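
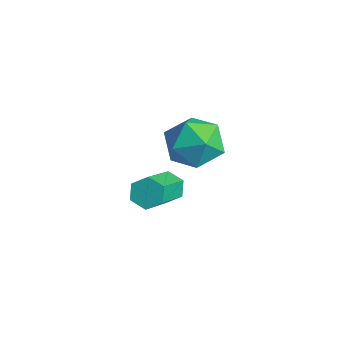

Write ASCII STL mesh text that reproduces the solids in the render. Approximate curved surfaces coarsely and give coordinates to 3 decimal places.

solid 
facet normal -0.543 0.635 -0.549
outer loop
vertex 0.546 -2.093 1.48
vertex 0.009 -2.377 1.682
vertex 0.253 -1.885 2.01
endloop
endfacet
facet normal 0.705 0.700 0.115
outer loop
vertex 0.546 -2.093 1.48
vertex 0.253 -1.885 2.01
vertex 1.728 -3.479 2.677
endloop
endfacet
facet normal 0.705 0.700 0.115
outer loop
vertex 1.728 -3.479 2.677
vertex 0.253 -1.885 2.01
vertex 1.435 -3.271 3.207
endloop
endfacet
facet normal 0.542 -0.636 0.549
outer loop
vertex 1.728 -3.479 2.677
vertex 1.435 -3.271 3.207
vertex 1.191 -3.763 2.878
endloop
endfacet
facet normal -0.542 0.635 -0.550
outer loop
vertex 0.253 -1.885 2.01
vertex 0.009 -2.377 1.682
vertex -0.284 -2.169 2.211
endloop
endfacet
facet normal -0.044 0.631 0.774
outer loop
vertex 0.253 -1.885 2.01
vertex -0.284 -2.169 2.211
vertex 1.435 -3.271 3.207
endloop
endfacet
facet normal -0.044 0.631 0.774
outer loop
vertex 1.435 -3.271 3.207
vertex -0.284 -2.169 2.211
vertex 0.899 -3.555 3.408
endloop
endfacet
facet normal 0.543 -0.636 0.549
outer loop
vertex 1.435 -3.271 3.207
vertex 0.899 -3.555 3.408
vertex 1.191 -3.763 2.878
endloop
endfacet
facet normal -0.542 0.635 -0.550
outer loop
vertex -0.284 -2.169 2.211
vertex 0.009 -2.377 1.682
vertex -0.528 -2.661 1.883
endloop
endfacet
facet normal -0.748 -0.069 0.660
outer loop
vertex -0.284 -2.169 2.211
vertex -0.528 -2.661 1.883
vertex 0.899 -3.555 3.408
endloop
endfacet
facet normal -0.748 -0.068 0.660
outer loop
vertex 0.899 -3.555 3.408
vertex -0.528 -2.661 1.883
vertex 0.654 -4.047 3.08
endloop
endfacet
facet normal 0.543 -0.636 0.549
outer loop
vertex 0.899 -3.555 3.408
vertex 0.654 -4.047 3.08
vertex 1.191 -3.763 2.878
endloop
endfacet
facet normal -0.542 0.636 -0.549
outer loop
vertex -0.528 -2.661 1.883
vertex 0.009 -2.377 1.682
vertex -0.235 -2.869 1.353
endloop
endfacet
facet normal -0.705 -0.700 -0.115
outer loop
vertex -0.528 -2.661 1.883
vertex -0.235 -2.869 1.353
vertex 0.654 -4.047 3.08
endloop
endfacet
facet normal -0.705 -0.700 -0.115
outer loop
vertex 0.654 -4.047 3.08
vertex -0.235 -2.869 1.353
vertex 0.947 -4.255 2.55
endloop
endfacet
facet normal 0.543 -0.635 0.549
outer loop
vertex 0.654 -4.047 3.08
vertex 0.947 -4.255 2.55
vertex 1.191 -3.763 2.878
endloop
endfacet
facet normal -0.543 0.636 -0.549
outer loop
vertex -0.235 -2.869 1.353
vertex 0.009 -2.377 1.682
vertex 0.301 -2.585 1.152
endloop
endfacet
facet normal 0.044 -0.631 -0.774
outer loop
vertex -0.235 -2.869 1.353
vertex 0.301 -2.585 1.152
vertex 0.947 -4.255 2.55
endloop
endfacet
facet normal 0.044 -0.631 -0.774
outer loop
vertex 0.947 -4.255 2.55
vertex 0.301 -2.585 1.152
vertex 1.484 -3.971 2.349
endloop
endfacet
facet normal 0.542 -0.635 0.550
outer loop
vertex 0.947 -4.255 2.55
vertex 1.484 -3.971 2.349
vertex 1.191 -3.763 2.878
endloop
endfacet
facet normal -0.543 0.636 -0.549
outer loop
vertex 0.301 -2.585 1.152
vertex 0.009 -2.377 1.682
vertex 0.546 -2.093 1.48
endloop
endfacet
facet normal 0.748 0.068 -0.660
outer loop
vertex 0.301 -2.585 1.152
vertex 0.546 -2.093 1.48
vertex 1.484 -3.971 2.349
endloop
endfacet
facet normal 0.748 0.069 -0.660
outer loop
vertex 1.484 -3.971 2.349
vertex 0.546 -2.093 1.48
vertex 1.728 -3.479 2.677
endloop
endfacet
facet normal 0.542 -0.635 0.550
outer loop
vertex 1.484 -3.971 2.349
vertex 1.728 -3.479 2.677
vertex 1.191 -3.763 2.878
endloop
endfacet
facet normal -0.327 0.365 0.872
outer loop
vertex -2.862 1.259 1.434
vertex -3.989 0.832 1.19
vertex -3.181 0.125 1.789
endloop
endfacet
facet normal 0.362 0.184 0.914
outer loop
vertex -2.862 1.259 1.434
vertex -3.181 0.125 1.789
vertex -2.067 0.329 1.306
endloop
endfacet
facet normal 0.718 0.556 0.419
outer loop
vertex -2.862 1.259 1.434
vertex -2.067 0.329 1.306
vertex -2.188 1.162 0.409
endloop
endfacet
facet normal 0.249 0.966 0.072
outer loop
vertex -2.862 1.259 1.434
vertex -2.188 1.162 0.409
vertex -3.376 1.473 0.337
endloop
endfacet
facet normal -0.397 0.848 0.352
outer loop
vertex -2.862 1.259 1.434
vertex -3.376 1.473 0.337
vertex -3.989 0.832 1.19
endloop
endfacet
facet normal 0.419 -0.509 0.752
outer loop
vertex -2.067 0.329 1.306
vertex -3.181 0.125 1.789
vertex -2.704 -0.673 0.983
endloop
endfacet
facet normal -0.697 -0.216 0.684
outer loop
vertex -3.181 0.125 1.789
vertex -3.989 0.832 1.19
vertex -3.892 -0.362 0.911
endloop
endfacet
facet normal -0.810 0.565 -0.157
outer loop
vertex -3.989 0.832 1.19
vertex -3.376 1.473 0.337
vertex -4.013 0.471 0.014
endloop
endfacet
facet normal 0.235 0.757 -0.610
outer loop
vertex -3.376 1.473 0.337
vertex -2.188 1.162 0.409
vertex -2.899 0.675 -0.469
endloop
endfacet
facet normal 0.995 0.092 -0.049
outer loop
vertex -2.188 1.162 0.409
vertex -2.067 0.329 1.306
vertex -2.091 -0.032 0.13
endloop
endfacet
facet normal -0.249 -0.966 -0.072
outer loop
vertex -3.218 -0.459 -0.114
vertex -2.704 -0.673 0.983
vertex -3.892 -0.362 0.911
endloop
endfacet
facet normal -0.718 -0.556 -0.419
outer loop
vertex -3.218 -0.459 -0.114
vertex -3.892 -0.362 0.911
vertex -4.013 0.471 0.014
endloop
endfacet
facet normal -0.362 -0.184 -0.914
outer loop
vertex -3.218 -0.459 -0.114
vertex -4.013 0.471 0.014
vertex -2.899 0.675 -0.469
endloop
endfacet
facet normal 0.327 -0.365 -0.872
outer loop
vertex -3.218 -0.459 -0.114
vertex -2.899 0.675 -0.469
vertex -2.091 -0.032 0.13
endloop
endfacet
facet normal 0.397 -0.848 -0.352
outer loop
vertex -3.218 -0.459 -0.114
vertex -2.091 -0.032 0.13
vertex -2.704 -0.673 0.983
endloop
endfacet
facet normal -0.235 -0.757 0.610
outer loop
vertex -3.892 -0.362 0.911
vertex -2.704 -0.673 0.983
vertex -3.181 0.125 1.789
endloop
endfacet
facet normal -0.995 -0.092 0.049
outer loop
vertex -4.013 0.471 0.014
vertex -3.892 -0.362 0.911
vertex -3.989 0.832 1.19
endloop
endfacet
facet normal -0.419 0.509 -0.752
outer loop
vertex -2.899 0.675 -0.469
vertex -4.013 0.471 0.014
vertex -3.376 1.473 0.337
endloop
endfacet
facet normal 0.697 0.216 -0.684
outer loop
vertex -2.091 -0.032 0.13
vertex -2.899 0.675 -0.469
vertex -2.188 1.162 0.409
endloop
endfacet
facet normal 0.810 -0.565 0.157
outer loop
vertex -2.704 -0.673 0.983
vertex -2.091 -0.032 0.13
vertex -2.067 0.329 1.306
endloop
endfacet

endsolid


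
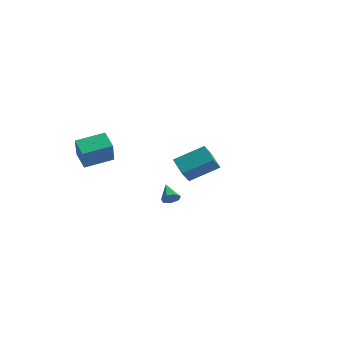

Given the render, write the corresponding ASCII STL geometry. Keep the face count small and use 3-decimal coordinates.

solid 
facet normal 0.742 -0.359 -0.567
outer loop
vertex 4.602 -3.69 -1.338
vertex 4.268 -3.692 -1.774
vertex 4.598 -3.289 -1.597
endloop
endfacet
facet normal 0.331 0.514 0.791
outer loop
vertex 4.602 -3.69 -1.338
vertex 4.598 -3.289 -1.597
vertex 3.392 -3.268 -1.106
endloop
endfacet
facet normal 0.742 -0.359 -0.566
outer loop
vertex 4.598 -3.289 -1.597
vertex 4.268 -3.692 -1.774
vertex 4.345 -3.192 -1.99
endloop
endfacet
facet normal 0.091 0.979 0.183
outer loop
vertex 4.598 -3.289 -1.597
vertex 4.345 -3.192 -1.99
vertex 3.392 -3.268 -1.106
endloop
endfacet
facet normal 0.741 -0.359 -0.567
outer loop
vertex 4.345 -3.192 -1.99
vertex 4.268 -3.692 -1.774
vertex 4.034 -3.471 -2.22
endloop
endfacet
facet normal -0.433 0.809 -0.397
outer loop
vertex 4.345 -3.192 -1.99
vertex 4.034 -3.471 -2.22
vertex 3.392 -3.268 -1.106
endloop
endfacet
facet normal 0.742 -0.359 -0.567
outer loop
vertex 4.034 -3.471 -2.22
vertex 4.268 -3.692 -1.774
vertex 3.899 -3.916 -2.115
endloop
endfacet
facet normal -0.847 0.136 -0.513
outer loop
vertex 4.034 -3.471 -2.22
vertex 3.899 -3.916 -2.115
vertex 3.392 -3.268 -1.106
endloop
endfacet
facet normal 0.742 -0.360 -0.566
outer loop
vertex 3.899 -3.916 -2.115
vertex 4.268 -3.692 -1.774
vertex 4.041 -4.193 -1.753
endloop
endfacet
facet normal -0.841 -0.535 -0.079
outer loop
vertex 3.899 -3.916 -2.115
vertex 4.041 -4.193 -1.753
vertex 3.392 -3.268 -1.106
endloop
endfacet
facet normal 0.742 -0.360 -0.566
outer loop
vertex 4.041 -4.193 -1.753
vertex 4.268 -3.692 -1.774
vertex 4.354 -4.092 -1.407
endloop
endfacet
facet normal -0.417 -0.699 0.581
outer loop
vertex 4.041 -4.193 -1.753
vertex 4.354 -4.092 -1.407
vertex 3.392 -3.268 -1.106
endloop
endfacet
facet normal 0.741 -0.360 -0.566
outer loop
vertex 4.354 -4.092 -1.407
vertex 4.268 -3.692 -1.774
vertex 4.602 -3.69 -1.338
endloop
endfacet
facet normal 0.105 -0.231 0.967
outer loop
vertex 4.354 -4.092 -1.407
vertex 4.602 -3.69 -1.338
vertex 3.392 -3.268 -1.106
endloop
endfacet
facet normal -0.824 0.250 0.508
outer loop
vertex -1.594 4.404 -1.709
vertex -1.914 5.278 -2.658
vertex -2.675 2.904 -2.726
endloop
endfacet
facet normal 0.241 -0.658 0.714
outer loop
vertex -1.546 2.562 -3.422
vertex -1.594 4.404 -1.709
vertex -2.675 2.904 -2.726
endloop
endfacet
facet normal -0.824 0.250 0.508
outer loop
vertex -2.675 2.904 -2.726
vertex -1.914 5.278 -2.658
vertex -2.995 3.778 -3.675
endloop
endfacet
facet normal -0.512 -0.711 -0.482
outer loop
vertex -2.995 3.778 -3.675
vertex -1.546 2.562 -3.422
vertex -2.675 2.904 -2.726
endloop
endfacet
facet normal 0.512 0.711 0.482
outer loop
vertex -1.594 4.404 -1.709
vertex -0.785 4.936 -3.354
vertex -1.914 5.278 -2.658
endloop
endfacet
facet normal 0.241 -0.658 0.714
outer loop
vertex -0.465 4.062 -2.405
vertex -1.594 4.404 -1.709
vertex -1.546 2.562 -3.422
endloop
endfacet
facet normal 0.512 0.711 0.482
outer loop
vertex -0.465 4.062 -2.405
vertex -0.785 4.936 -3.354
vertex -1.594 4.404 -1.709
endloop
endfacet
facet normal -0.241 0.658 -0.714
outer loop
vertex -1.914 5.278 -2.658
vertex -0.785 4.936 -3.354
vertex -2.995 3.778 -3.675
endloop
endfacet
facet normal -0.512 -0.711 -0.482
outer loop
vertex -1.866 3.436 -4.371
vertex -1.546 2.562 -3.422
vertex -2.995 3.778 -3.675
endloop
endfacet
facet normal -0.241 0.658 -0.714
outer loop
vertex -2.995 3.778 -3.675
vertex -0.785 4.936 -3.354
vertex -1.866 3.436 -4.371
endloop
endfacet
facet normal 0.824 -0.250 -0.508
outer loop
vertex -1.866 3.436 -4.371
vertex -0.465 4.062 -2.405
vertex -1.546 2.562 -3.422
endloop
endfacet
facet normal 0.824 -0.250 -0.508
outer loop
vertex -0.785 4.936 -3.354
vertex -0.465 4.062 -2.405
vertex -1.866 3.436 -4.371
endloop
endfacet
facet normal -0.419 0.409 -0.811
outer loop
vertex -4.364 -2.999 -1.181
vertex -3.62 -1.403 -0.761
vertex -3.368 -3.289 -1.842
endloop
endfacet
facet normal -0.411 -0.882 -0.232
outer loop
vertex -2.6 -4.037 -0.359
vertex -4.364 -2.999 -1.181
vertex -3.368 -3.289 -1.842
endloop
endfacet
facet normal -0.420 0.408 -0.810
outer loop
vertex -3.368 -3.289 -1.842
vertex -3.62 -1.403 -0.761
vertex -2.625 -1.693 -1.423
endloop
endfacet
facet normal 0.809 -0.236 -0.538
outer loop
vertex -2.625 -1.693 -1.423
vertex -2.6 -4.037 -0.359
vertex -3.368 -3.289 -1.842
endloop
endfacet
facet normal -0.809 0.236 0.538
outer loop
vertex -4.364 -2.999 -1.181
vertex -2.852 -2.151 0.722
vertex -3.62 -1.403 -0.761
endloop
endfacet
facet normal -0.411 -0.882 -0.231
outer loop
vertex -3.595 -3.747 0.303
vertex -4.364 -2.999 -1.181
vertex -2.6 -4.037 -0.359
endloop
endfacet
facet normal -0.809 0.236 0.538
outer loop
vertex -3.595 -3.747 0.303
vertex -2.852 -2.151 0.722
vertex -4.364 -2.999 -1.181
endloop
endfacet
facet normal 0.411 0.882 0.232
outer loop
vertex -3.62 -1.403 -0.761
vertex -2.852 -2.151 0.722
vertex -2.625 -1.693 -1.423
endloop
endfacet
facet normal 0.809 -0.236 -0.538
outer loop
vertex -1.856 -2.441 0.061
vertex -2.6 -4.037 -0.359
vertex -2.625 -1.693 -1.423
endloop
endfacet
facet normal 0.411 0.882 0.232
outer loop
vertex -2.625 -1.693 -1.423
vertex -2.852 -2.151 0.722
vertex -1.856 -2.441 0.061
endloop
endfacet
facet normal 0.420 -0.409 0.810
outer loop
vertex -1.856 -2.441 0.061
vertex -3.595 -3.747 0.303
vertex -2.6 -4.037 -0.359
endloop
endfacet
facet normal 0.419 -0.408 0.811
outer loop
vertex -2.852 -2.151 0.722
vertex -3.595 -3.747 0.303
vertex -1.856 -2.441 0.061
endloop
endfacet

endsolid


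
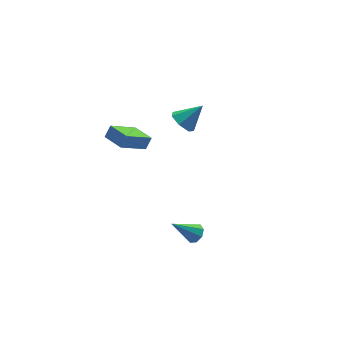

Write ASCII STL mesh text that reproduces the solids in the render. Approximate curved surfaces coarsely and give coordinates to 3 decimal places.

solid 
facet normal -0.735 0.031 -0.677
outer loop
vertex 2.588 2.591 1.036
vertex 2.033 2.375 1.629
vertex 2.279 3.144 1.397
endloop
endfacet
facet normal 0.796 0.573 -0.196
outer loop
vertex 2.588 2.591 1.036
vertex 2.279 3.144 1.397
vertex 3.187 2.325 2.691
endloop
endfacet
facet normal -0.736 0.031 -0.677
outer loop
vertex 2.279 3.144 1.397
vertex 2.033 2.375 1.629
vertex 1.785 3.118 1.933
endloop
endfacet
facet normal 0.319 0.886 0.337
outer loop
vertex 2.279 3.144 1.397
vertex 1.785 3.118 1.933
vertex 3.187 2.325 2.691
endloop
endfacet
facet normal -0.735 0.032 -0.677
outer loop
vertex 1.785 3.118 1.933
vertex 2.033 2.375 1.629
vertex 1.478 2.533 2.239
endloop
endfacet
facet normal -0.158 0.522 0.838
outer loop
vertex 1.785 3.118 1.933
vertex 1.478 2.533 2.239
vertex 3.187 2.325 2.691
endloop
endfacet
facet normal -0.735 0.032 -0.677
outer loop
vertex 1.478 2.533 2.239
vertex 2.033 2.375 1.629
vertex 1.588 1.829 2.086
endloop
endfacet
facet normal -0.276 -0.245 0.929
outer loop
vertex 1.478 2.533 2.239
vertex 1.588 1.829 2.086
vertex 3.187 2.325 2.691
endloop
endfacet
facet normal -0.736 0.033 -0.677
outer loop
vertex 1.588 1.829 2.086
vertex 2.033 2.375 1.629
vertex 2.033 1.536 1.588
endloop
endfacet
facet normal 0.055 -0.838 0.542
outer loop
vertex 1.588 1.829 2.086
vertex 2.033 1.536 1.588
vertex 3.187 2.325 2.691
endloop
endfacet
facet normal -0.735 0.033 -0.677
outer loop
vertex 2.033 1.536 1.588
vertex 2.033 2.375 1.629
vertex 2.478 1.875 1.121
endloop
endfacet
facet normal 0.585 -0.811 -0.032
outer loop
vertex 2.033 1.536 1.588
vertex 2.478 1.875 1.121
vertex 3.187 2.325 2.691
endloop
endfacet
facet normal -0.736 0.033 -0.677
outer loop
vertex 2.478 1.875 1.121
vertex 2.033 2.375 1.629
vertex 2.588 2.591 1.036
endloop
endfacet
facet normal 0.915 -0.183 -0.360
outer loop
vertex 2.478 1.875 1.121
vertex 2.588 2.591 1.036
vertex 3.187 2.325 2.691
endloop
endfacet
facet normal 0.703 -0.104 -0.703
outer loop
vertex 0.467 -4.075 -0.964
vertex 0.079 -3.884 -1.38
vertex 0.479 -3.62 -1.019
endloop
endfacet
facet normal 0.471 0.094 0.877
outer loop
vertex 0.467 -4.075 -0.964
vertex 0.479 -3.62 -1.019
vertex -1.179 -3.696 -0.12
endloop
endfacet
facet normal 0.703 -0.105 -0.703
outer loop
vertex 0.479 -3.62 -1.019
vertex 0.079 -3.884 -1.38
vertex 0.257 -3.319 -1.286
endloop
endfacet
facet normal 0.291 0.746 0.599
outer loop
vertex 0.479 -3.62 -1.019
vertex 0.257 -3.319 -1.286
vertex -1.179 -3.696 -0.12
endloop
endfacet
facet normal 0.704 -0.105 -0.703
outer loop
vertex 0.257 -3.319 -1.286
vertex 0.079 -3.884 -1.38
vertex -0.069 -3.349 -1.608
endloop
endfacet
facet normal -0.182 0.979 0.093
outer loop
vertex 0.257 -3.319 -1.286
vertex -0.069 -3.349 -1.608
vertex -1.179 -3.696 -0.12
endloop
endfacet
facet normal 0.703 -0.106 -0.704
outer loop
vertex -0.069 -3.349 -1.608
vertex 0.079 -3.884 -1.38
vertex -0.309 -3.693 -1.796
endloop
endfacet
facet normal -0.670 0.657 -0.347
outer loop
vertex -0.069 -3.349 -1.608
vertex -0.309 -3.693 -1.796
vertex -1.179 -3.696 -0.12
endloop
endfacet
facet normal 0.703 -0.105 -0.704
outer loop
vertex -0.309 -3.693 -1.796
vertex 0.079 -3.884 -1.38
vertex -0.321 -4.149 -1.74
endloop
endfacet
facet normal -0.887 -0.033 -0.461
outer loop
vertex -0.309 -3.693 -1.796
vertex -0.321 -4.149 -1.74
vertex -1.179 -3.696 -0.12
endloop
endfacet
facet normal 0.703 -0.106 -0.703
outer loop
vertex -0.321 -4.149 -1.74
vertex 0.079 -3.884 -1.38
vertex -0.099 -4.449 -1.473
endloop
endfacet
facet normal -0.706 -0.685 -0.182
outer loop
vertex -0.321 -4.149 -1.74
vertex -0.099 -4.449 -1.473
vertex -1.179 -3.696 -0.12
endloop
endfacet
facet normal 0.703 -0.106 -0.704
outer loop
vertex -0.099 -4.449 -1.473
vertex 0.079 -3.884 -1.38
vertex 0.227 -4.419 -1.152
endloop
endfacet
facet normal -0.234 -0.917 0.323
outer loop
vertex -0.099 -4.449 -1.473
vertex 0.227 -4.419 -1.152
vertex -1.179 -3.696 -0.12
endloop
endfacet
facet normal 0.703 -0.106 -0.704
outer loop
vertex 0.227 -4.419 -1.152
vertex 0.079 -3.884 -1.38
vertex 0.467 -4.075 -0.964
endloop
endfacet
facet normal 0.254 -0.594 0.763
outer loop
vertex 0.227 -4.419 -1.152
vertex 0.467 -4.075 -0.964
vertex -1.179 -3.696 -0.12
endloop
endfacet
facet normal -0.531 -0.255 -0.808
outer loop
vertex -1.486 2.532 0.607
vertex -1.899 3.862 0.459
vertex 0.094 2.895 -0.546
endloop
endfacet
facet normal 0.295 -0.950 0.105
outer loop
vertex 0.519 3.098 0.101
vertex -1.486 2.532 0.607
vertex 0.094 2.895 -0.546
endloop
endfacet
facet normal -0.531 -0.255 -0.808
outer loop
vertex 0.094 2.895 -0.546
vertex -1.899 3.862 0.459
vertex -0.318 4.224 -0.694
endloop
endfacet
facet normal 0.795 0.182 -0.579
outer loop
vertex -0.318 4.224 -0.694
vertex 0.519 3.098 0.101
vertex 0.094 2.895 -0.546
endloop
endfacet
facet normal -0.795 -0.182 0.579
outer loop
vertex -1.486 2.532 0.607
vertex -1.474 4.065 1.106
vertex -1.899 3.862 0.459
endloop
endfacet
facet normal 0.295 -0.950 0.106
outer loop
vertex -1.062 2.736 1.254
vertex -1.486 2.532 0.607
vertex 0.519 3.098 0.101
endloop
endfacet
facet normal -0.795 -0.182 0.578
outer loop
vertex -1.062 2.736 1.254
vertex -1.474 4.065 1.106
vertex -1.486 2.532 0.607
endloop
endfacet
facet normal -0.294 0.950 -0.105
outer loop
vertex -1.899 3.862 0.459
vertex -1.474 4.065 1.106
vertex -0.318 4.224 -0.694
endloop
endfacet
facet normal 0.795 0.182 -0.579
outer loop
vertex 0.106 4.428 -0.047
vertex 0.519 3.098 0.101
vertex -0.318 4.224 -0.694
endloop
endfacet
facet normal -0.295 0.950 -0.106
outer loop
vertex -0.318 4.224 -0.694
vertex -1.474 4.065 1.106
vertex 0.106 4.428 -0.047
endloop
endfacet
facet normal 0.531 0.255 0.808
outer loop
vertex 0.106 4.428 -0.047
vertex -1.062 2.736 1.254
vertex 0.519 3.098 0.101
endloop
endfacet
facet normal 0.531 0.255 0.808
outer loop
vertex -1.474 4.065 1.106
vertex -1.062 2.736 1.254
vertex 0.106 4.428 -0.047
endloop
endfacet

endsolid


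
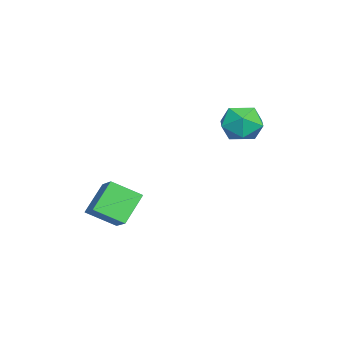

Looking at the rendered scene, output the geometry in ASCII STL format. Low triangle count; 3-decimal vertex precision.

solid 
facet normal 0.409 0.638 0.652
outer loop
vertex 0.468 1.638 1.879
vertex 0.103 1.366 2.374
vertex 0.713 1.12 2.232
endloop
endfacet
facet normal 0.863 0.491 0.122
outer loop
vertex 0.468 1.638 1.879
vertex 0.713 1.12 2.232
vertex 0.795 1.141 1.565
endloop
endfacet
facet normal 0.552 0.674 -0.492
outer loop
vertex 0.468 1.638 1.879
vertex 0.795 1.141 1.565
vertex 0.237 1.4 1.294
endloop
endfacet
facet normal -0.096 0.935 -0.342
outer loop
vertex 0.468 1.638 1.879
vertex 0.237 1.4 1.294
vertex -0.192 1.539 1.794
endloop
endfacet
facet normal -0.184 0.912 0.366
outer loop
vertex 0.468 1.638 1.879
vertex -0.192 1.539 1.794
vertex 0.103 1.366 2.374
endloop
endfacet
facet normal 0.970 -0.214 0.113
outer loop
vertex 0.795 1.141 1.565
vertex 0.713 1.12 2.232
vertex 0.632 0.561 1.866
endloop
endfacet
facet normal 0.236 0.024 0.972
outer loop
vertex 0.713 1.12 2.232
vertex 0.103 1.366 2.374
vertex 0.203 0.7 2.366
endloop
endfacet
facet normal -0.724 0.467 0.508
outer loop
vertex 0.103 1.366 2.374
vertex -0.192 1.539 1.794
vertex -0.355 0.959 2.095
endloop
endfacet
facet normal -0.582 0.503 -0.639
outer loop
vertex -0.192 1.539 1.794
vertex 0.237 1.4 1.294
vertex -0.273 0.98 1.428
endloop
endfacet
facet normal 0.465 0.080 -0.881
outer loop
vertex 0.237 1.4 1.294
vertex 0.795 1.141 1.565
vertex 0.337 0.734 1.286
endloop
endfacet
facet normal 0.096 -0.935 0.342
outer loop
vertex -0.028 0.462 1.781
vertex 0.632 0.561 1.866
vertex 0.203 0.7 2.366
endloop
endfacet
facet normal -0.552 -0.674 0.492
outer loop
vertex -0.028 0.462 1.781
vertex 0.203 0.7 2.366
vertex -0.355 0.959 2.095
endloop
endfacet
facet normal -0.863 -0.491 -0.122
outer loop
vertex -0.028 0.462 1.781
vertex -0.355 0.959 2.095
vertex -0.273 0.98 1.428
endloop
endfacet
facet normal -0.409 -0.638 -0.652
outer loop
vertex -0.028 0.462 1.781
vertex -0.273 0.98 1.428
vertex 0.337 0.734 1.286
endloop
endfacet
facet normal 0.184 -0.912 -0.366
outer loop
vertex -0.028 0.462 1.781
vertex 0.337 0.734 1.286
vertex 0.632 0.561 1.866
endloop
endfacet
facet normal 0.582 -0.503 0.639
outer loop
vertex 0.203 0.7 2.366
vertex 0.632 0.561 1.866
vertex 0.713 1.12 2.232
endloop
endfacet
facet normal -0.465 -0.080 0.881
outer loop
vertex -0.355 0.959 2.095
vertex 0.203 0.7 2.366
vertex 0.103 1.366 2.374
endloop
endfacet
facet normal -0.970 0.214 -0.113
outer loop
vertex -0.273 0.98 1.428
vertex -0.355 0.959 2.095
vertex -0.192 1.539 1.794
endloop
endfacet
facet normal -0.236 -0.024 -0.972
outer loop
vertex 0.337 0.734 1.286
vertex -0.273 0.98 1.428
vertex 0.237 1.4 1.294
endloop
endfacet
facet normal 0.724 -0.467 -0.508
outer loop
vertex 0.632 0.561 1.866
vertex 0.337 0.734 1.286
vertex 0.795 1.141 1.565
endloop
endfacet
facet normal -0.638 0.338 0.692
outer loop
vertex 2.651 -2.231 0.496
vertex 3.293 -1.898 0.925
vertex 2.557 -1.437 0.021
endloop
endfacet
facet normal -0.764 -0.396 -0.510
outer loop
vertex 3.207 -1.782 -0.685
vertex 2.651 -2.231 0.496
vertex 2.557 -1.437 0.021
endloop
endfacet
facet normal -0.638 0.338 0.692
outer loop
vertex 2.557 -1.437 0.021
vertex 3.293 -1.898 0.925
vertex 3.198 -1.104 0.449
endloop
endfacet
facet normal -0.102 0.853 -0.511
outer loop
vertex 3.198 -1.104 0.449
vertex 3.207 -1.782 -0.685
vertex 2.557 -1.437 0.021
endloop
endfacet
facet normal 0.102 -0.854 0.511
outer loop
vertex 2.651 -2.231 0.496
vertex 3.943 -2.243 0.219
vertex 3.293 -1.898 0.925
endloop
endfacet
facet normal -0.763 -0.397 -0.510
outer loop
vertex 3.302 -2.576 -0.209
vertex 2.651 -2.231 0.496
vertex 3.207 -1.782 -0.685
endloop
endfacet
facet normal 0.102 -0.853 0.511
outer loop
vertex 3.302 -2.576 -0.209
vertex 3.943 -2.243 0.219
vertex 2.651 -2.231 0.496
endloop
endfacet
facet normal 0.764 0.397 0.509
outer loop
vertex 3.293 -1.898 0.925
vertex 3.943 -2.243 0.219
vertex 3.198 -1.104 0.449
endloop
endfacet
facet normal -0.101 0.854 -0.511
outer loop
vertex 3.849 -1.449 -0.256
vertex 3.207 -1.782 -0.685
vertex 3.198 -1.104 0.449
endloop
endfacet
facet normal 0.763 0.396 0.511
outer loop
vertex 3.198 -1.104 0.449
vertex 3.943 -2.243 0.219
vertex 3.849 -1.449 -0.256
endloop
endfacet
facet normal 0.638 -0.338 -0.692
outer loop
vertex 3.849 -1.449 -0.256
vertex 3.302 -2.576 -0.209
vertex 3.207 -1.782 -0.685
endloop
endfacet
facet normal 0.638 -0.338 -0.692
outer loop
vertex 3.943 -2.243 0.219
vertex 3.302 -2.576 -0.209
vertex 3.849 -1.449 -0.256
endloop
endfacet

endsolid


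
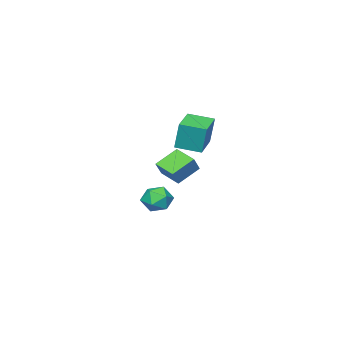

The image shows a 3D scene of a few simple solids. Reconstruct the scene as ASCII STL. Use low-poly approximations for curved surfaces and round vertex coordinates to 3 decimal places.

solid 
facet normal -0.892 0.142 0.430
outer loop
vertex -3.408 -3.527 -3.54
vertex -2.945 -3.008 -2.751
vertex -3.273 -2.486 -3.603
endloop
endfacet
facet normal -0.954 0.107 -0.280
outer loop
vertex -3.408 -3.527 -3.54
vertex -3.273 -2.486 -3.603
vertex -3.094 -3.092 -4.444
endloop
endfacet
facet normal -0.695 -0.523 -0.493
outer loop
vertex -3.408 -3.527 -3.54
vertex -3.094 -3.092 -4.444
vertex -2.655 -3.988 -4.112
endloop
endfacet
facet normal -0.472 -0.877 0.085
outer loop
vertex -3.408 -3.527 -3.54
vertex -2.655 -3.988 -4.112
vertex -2.563 -3.936 -3.066
endloop
endfacet
facet normal -0.594 -0.467 0.655
outer loop
vertex -3.408 -3.527 -3.54
vertex -2.563 -3.936 -3.066
vertex -2.945 -3.008 -2.751
endloop
endfacet
facet normal -0.546 0.620 -0.563
outer loop
vertex -3.094 -3.092 -4.444
vertex -3.273 -2.486 -3.603
vertex -2.437 -2.304 -4.214
endloop
endfacet
facet normal -0.445 0.677 0.586
outer loop
vertex -3.273 -2.486 -3.603
vertex -2.945 -3.008 -2.751
vertex -2.345 -2.252 -3.168
endloop
endfacet
facet normal 0.036 -0.308 0.951
outer loop
vertex -2.945 -3.008 -2.751
vertex -2.563 -3.936 -3.066
vertex -1.906 -3.148 -2.836
endloop
endfacet
facet normal 0.232 -0.972 0.028
outer loop
vertex -2.563 -3.936 -3.066
vertex -2.655 -3.988 -4.112
vertex -1.727 -3.754 -3.677
endloop
endfacet
facet normal -0.128 -0.399 -0.908
outer loop
vertex -2.655 -3.988 -4.112
vertex -3.094 -3.092 -4.444
vertex -2.055 -3.232 -4.529
endloop
endfacet
facet normal 0.472 0.877 -0.085
outer loop
vertex -1.592 -2.713 -3.74
vertex -2.437 -2.304 -4.214
vertex -2.345 -2.252 -3.168
endloop
endfacet
facet normal 0.695 0.523 0.493
outer loop
vertex -1.592 -2.713 -3.74
vertex -2.345 -2.252 -3.168
vertex -1.906 -3.148 -2.836
endloop
endfacet
facet normal 0.954 -0.107 0.280
outer loop
vertex -1.592 -2.713 -3.74
vertex -1.906 -3.148 -2.836
vertex -1.727 -3.754 -3.677
endloop
endfacet
facet normal 0.892 -0.142 -0.430
outer loop
vertex -1.592 -2.713 -3.74
vertex -1.727 -3.754 -3.677
vertex -2.055 -3.232 -4.529
endloop
endfacet
facet normal 0.594 0.467 -0.655
outer loop
vertex -1.592 -2.713 -3.74
vertex -2.055 -3.232 -4.529
vertex -2.437 -2.304 -4.214
endloop
endfacet
facet normal -0.232 0.972 -0.028
outer loop
vertex -2.345 -2.252 -3.168
vertex -2.437 -2.304 -4.214
vertex -3.273 -2.486 -3.603
endloop
endfacet
facet normal 0.128 0.399 0.908
outer loop
vertex -1.906 -3.148 -2.836
vertex -2.345 -2.252 -3.168
vertex -2.945 -3.008 -2.751
endloop
endfacet
facet normal 0.546 -0.620 0.563
outer loop
vertex -1.727 -3.754 -3.677
vertex -1.906 -3.148 -2.836
vertex -2.563 -3.936 -3.066
endloop
endfacet
facet normal 0.445 -0.677 -0.586
outer loop
vertex -2.055 -3.232 -4.529
vertex -1.727 -3.754 -3.677
vertex -2.655 -3.988 -4.112
endloop
endfacet
facet normal -0.036 0.308 -0.951
outer loop
vertex -2.437 -2.304 -4.214
vertex -2.055 -3.232 -4.529
vertex -3.094 -3.092 -4.444
endloop
endfacet
facet normal -0.881 -0.460 0.113
outer loop
vertex 0.34 1.762 4.819
vertex -0.384 3.084 4.554
vertex 0.308 1.392 3.058
endloop
endfacet
facet normal 0.473 -0.864 0.173
outer loop
vertex 1.964 2.256 2.846
vertex 0.34 1.762 4.819
vertex 0.308 1.392 3.058
endloop
endfacet
facet normal -0.881 -0.460 0.113
outer loop
vertex 0.308 1.392 3.058
vertex -0.384 3.084 4.554
vertex -0.416 2.714 2.793
endloop
endfacet
facet normal -0.018 -0.206 -0.978
outer loop
vertex -0.416 2.714 2.793
vertex 1.964 2.256 2.846
vertex 0.308 1.392 3.058
endloop
endfacet
facet normal 0.018 0.206 0.978
outer loop
vertex 0.34 1.762 4.819
vertex 1.272 3.948 4.342
vertex -0.384 3.084 4.554
endloop
endfacet
facet normal 0.473 -0.864 0.173
outer loop
vertex 1.996 2.626 4.607
vertex 0.34 1.762 4.819
vertex 1.964 2.256 2.846
endloop
endfacet
facet normal 0.018 0.206 0.978
outer loop
vertex 1.996 2.626 4.607
vertex 1.272 3.948 4.342
vertex 0.34 1.762 4.819
endloop
endfacet
facet normal -0.473 0.864 -0.173
outer loop
vertex -0.384 3.084 4.554
vertex 1.272 3.948 4.342
vertex -0.416 2.714 2.793
endloop
endfacet
facet normal -0.018 -0.206 -0.978
outer loop
vertex 1.24 3.578 2.581
vertex 1.964 2.256 2.846
vertex -0.416 2.714 2.793
endloop
endfacet
facet normal -0.473 0.864 -0.173
outer loop
vertex -0.416 2.714 2.793
vertex 1.272 3.948 4.342
vertex 1.24 3.578 2.581
endloop
endfacet
facet normal 0.881 0.460 -0.113
outer loop
vertex 1.24 3.578 2.581
vertex 1.996 2.626 4.607
vertex 1.964 2.256 2.846
endloop
endfacet
facet normal 0.881 0.460 -0.113
outer loop
vertex 1.272 3.948 4.342
vertex 1.996 2.626 4.607
vertex 1.24 3.578 2.581
endloop
endfacet
facet normal -0.584 -0.158 -0.796
outer loop
vertex -2.496 -1.14 0.074
vertex -2.328 0.304 -0.335
vertex -1.162 -1.55 -0.824
endloop
endfacet
facet normal -0.111 -0.956 0.271
outer loop
vertex -0.472 -1.364 0.115
vertex -2.496 -1.14 0.074
vertex -1.162 -1.55 -0.824
endloop
endfacet
facet normal -0.584 -0.157 -0.796
outer loop
vertex -1.162 -1.55 -0.824
vertex -2.328 0.304 -0.335
vertex -0.993 -0.106 -1.233
endloop
endfacet
facet normal 0.804 -0.247 -0.541
outer loop
vertex -0.993 -0.106 -1.233
vertex -0.472 -1.364 0.115
vertex -1.162 -1.55 -0.824
endloop
endfacet
facet normal -0.804 0.247 0.542
outer loop
vertex -2.496 -1.14 0.074
vertex -1.638 0.49 0.604
vertex -2.328 0.304 -0.335
endloop
endfacet
facet normal -0.111 -0.956 0.271
outer loop
vertex -1.807 -0.954 1.013
vertex -2.496 -1.14 0.074
vertex -0.472 -1.364 0.115
endloop
endfacet
facet normal -0.804 0.247 0.541
outer loop
vertex -1.807 -0.954 1.013
vertex -1.638 0.49 0.604
vertex -2.496 -1.14 0.074
endloop
endfacet
facet normal 0.111 0.956 -0.271
outer loop
vertex -2.328 0.304 -0.335
vertex -1.638 0.49 0.604
vertex -0.993 -0.106 -1.233
endloop
endfacet
facet normal 0.804 -0.247 -0.541
outer loop
vertex -0.304 0.08 -0.294
vertex -0.472 -1.364 0.115
vertex -0.993 -0.106 -1.233
endloop
endfacet
facet normal 0.111 0.956 -0.271
outer loop
vertex -0.993 -0.106 -1.233
vertex -1.638 0.49 0.604
vertex -0.304 0.08 -0.294
endloop
endfacet
facet normal 0.584 0.158 0.796
outer loop
vertex -0.304 0.08 -0.294
vertex -1.807 -0.954 1.013
vertex -0.472 -1.364 0.115
endloop
endfacet
facet normal 0.584 0.157 0.796
outer loop
vertex -1.638 0.49 0.604
vertex -1.807 -0.954 1.013
vertex -0.304 0.08 -0.294
endloop
endfacet

endsolid


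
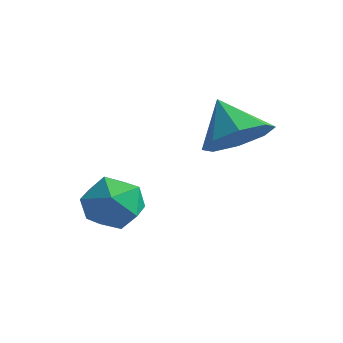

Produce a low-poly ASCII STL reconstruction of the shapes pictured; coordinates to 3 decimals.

solid 
facet normal 0.666 -0.165 -0.727
outer loop
vertex 2.056 1.583 2.944
vertex 1.543 0.828 2.645
vertex 1.552 1.766 2.441
endloop
endfacet
facet normal -0.118 0.889 0.442
outer loop
vertex 2.056 1.583 2.944
vertex 1.552 1.766 2.441
vertex 0.637 1.052 3.635
endloop
endfacet
facet normal 0.666 -0.165 -0.728
outer loop
vertex 1.552 1.766 2.441
vertex 1.543 0.828 2.645
vertex 1.043 1.4 2.058
endloop
endfacet
facet normal -0.595 0.803 0.024
outer loop
vertex 1.552 1.766 2.441
vertex 1.043 1.4 2.058
vertex 0.637 1.052 3.635
endloop
endfacet
facet normal 0.666 -0.165 -0.728
outer loop
vertex 1.043 1.4 2.058
vertex 1.543 0.828 2.645
vertex 0.827 0.699 2.019
endloop
endfacet
facet normal -0.938 0.299 -0.176
outer loop
vertex 1.043 1.4 2.058
vertex 0.827 0.699 2.019
vertex 0.637 1.052 3.635
endloop
endfacet
facet normal 0.666 -0.165 -0.728
outer loop
vertex 0.827 0.699 2.019
vertex 1.543 0.828 2.645
vertex 1.03 0.073 2.347
endloop
endfacet
facet normal -0.944 -0.327 -0.040
outer loop
vertex 0.827 0.699 2.019
vertex 1.03 0.073 2.347
vertex 0.637 1.052 3.635
endloop
endfacet
facet normal 0.665 -0.165 -0.728
outer loop
vertex 1.03 0.073 2.347
vertex 1.543 0.828 2.645
vertex 1.534 -0.11 2.849
endloop
endfacet
facet normal -0.610 -0.710 0.353
outer loop
vertex 1.03 0.073 2.347
vertex 1.534 -0.11 2.849
vertex 0.637 1.052 3.635
endloop
endfacet
facet normal 0.666 -0.165 -0.728
outer loop
vertex 1.534 -0.11 2.849
vertex 1.543 0.828 2.645
vertex 2.043 0.256 3.232
endloop
endfacet
facet normal -0.132 -0.623 0.771
outer loop
vertex 1.534 -0.11 2.849
vertex 2.043 0.256 3.232
vertex 0.637 1.052 3.635
endloop
endfacet
facet normal 0.666 -0.165 -0.728
outer loop
vertex 2.043 0.256 3.232
vertex 1.543 0.828 2.645
vertex 2.259 0.957 3.271
endloop
endfacet
facet normal 0.211 -0.119 0.970
outer loop
vertex 2.043 0.256 3.232
vertex 2.259 0.957 3.271
vertex 0.637 1.052 3.635
endloop
endfacet
facet normal 0.666 -0.164 -0.728
outer loop
vertex 2.259 0.957 3.271
vertex 1.543 0.828 2.645
vertex 2.056 1.583 2.944
endloop
endfacet
facet normal 0.217 0.506 0.835
outer loop
vertex 2.259 0.957 3.271
vertex 2.056 1.583 2.944
vertex 0.637 1.052 3.635
endloop
endfacet
facet normal 0.360 -0.077 0.930
outer loop
vertex -0.222 -0.793 0.986
vertex -0.983 -1.231 1.244
vertex -0.267 -1.705 0.928
endloop
endfacet
facet normal 0.890 -0.073 0.450
outer loop
vertex -0.222 -0.793 0.986
vertex -0.267 -1.705 0.928
vertex 0.115 -1.222 0.251
endloop
endfacet
facet normal 0.843 0.533 0.075
outer loop
vertex -0.222 -0.793 0.986
vertex 0.115 -1.222 0.251
vertex -0.364 -0.45 0.15
endloop
endfacet
facet normal 0.285 0.903 0.322
outer loop
vertex -0.222 -0.793 0.986
vertex -0.364 -0.45 0.15
vertex -1.043 -0.455 0.764
endloop
endfacet
facet normal -0.014 0.525 0.851
outer loop
vertex -0.222 -0.793 0.986
vertex -1.043 -0.455 0.764
vertex -0.983 -1.231 1.244
endloop
endfacet
facet normal 0.786 -0.618 0.003
outer loop
vertex 0.115 -1.222 0.251
vertex -0.267 -1.705 0.928
vertex -0.437 -1.925 0.056
endloop
endfacet
facet normal -0.071 -0.625 0.777
outer loop
vertex -0.267 -1.705 0.928
vertex -0.983 -1.231 1.244
vertex -1.116 -1.93 0.67
endloop
endfacet
facet normal -0.675 0.350 0.650
outer loop
vertex -0.983 -1.231 1.244
vertex -1.043 -0.455 0.764
vertex -1.595 -1.158 0.569
endloop
endfacet
facet normal -0.192 0.960 -0.205
outer loop
vertex -1.043 -0.455 0.764
vertex -0.364 -0.45 0.15
vertex -1.213 -0.675 -0.108
endloop
endfacet
facet normal 0.710 0.361 -0.605
outer loop
vertex -0.364 -0.45 0.15
vertex 0.115 -1.222 0.251
vertex -0.497 -1.149 -0.424
endloop
endfacet
facet normal -0.285 -0.903 -0.322
outer loop
vertex -1.258 -1.587 -0.166
vertex -0.437 -1.925 0.056
vertex -1.116 -1.93 0.67
endloop
endfacet
facet normal -0.843 -0.533 -0.075
outer loop
vertex -1.258 -1.587 -0.166
vertex -1.116 -1.93 0.67
vertex -1.595 -1.158 0.569
endloop
endfacet
facet normal -0.890 0.073 -0.450
outer loop
vertex -1.258 -1.587 -0.166
vertex -1.595 -1.158 0.569
vertex -1.213 -0.675 -0.108
endloop
endfacet
facet normal -0.360 0.077 -0.930
outer loop
vertex -1.258 -1.587 -0.166
vertex -1.213 -0.675 -0.108
vertex -0.497 -1.149 -0.424
endloop
endfacet
facet normal 0.014 -0.525 -0.851
outer loop
vertex -1.258 -1.587 -0.166
vertex -0.497 -1.149 -0.424
vertex -0.437 -1.925 0.056
endloop
endfacet
facet normal 0.192 -0.960 0.205
outer loop
vertex -1.116 -1.93 0.67
vertex -0.437 -1.925 0.056
vertex -0.267 -1.705 0.928
endloop
endfacet
facet normal -0.710 -0.361 0.605
outer loop
vertex -1.595 -1.158 0.569
vertex -1.116 -1.93 0.67
vertex -0.983 -1.231 1.244
endloop
endfacet
facet normal -0.786 0.618 -0.003
outer loop
vertex -1.213 -0.675 -0.108
vertex -1.595 -1.158 0.569
vertex -1.043 -0.455 0.764
endloop
endfacet
facet normal 0.071 0.625 -0.777
outer loop
vertex -0.497 -1.149 -0.424
vertex -1.213 -0.675 -0.108
vertex -0.364 -0.45 0.15
endloop
endfacet
facet normal 0.675 -0.350 -0.650
outer loop
vertex -0.437 -1.925 0.056
vertex -0.497 -1.149 -0.424
vertex 0.115 -1.222 0.251
endloop
endfacet

endsolid


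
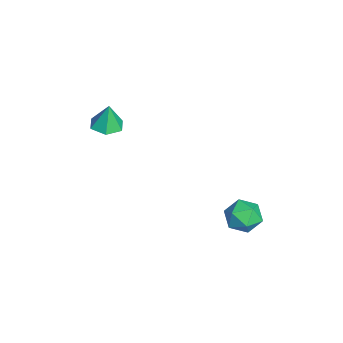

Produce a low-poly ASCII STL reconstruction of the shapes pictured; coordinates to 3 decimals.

solid 
facet normal -0.019 -0.096 -0.995
outer loop
vertex -0.838 -2.99 2.43
vertex -1.427 -3.842 2.524
vertex -1.874 -2.907 2.442
endloop
endfacet
facet normal 0.078 0.922 0.379
outer loop
vertex -0.838 -2.99 2.43
vertex -1.874 -2.907 2.442
vertex -1.393 -3.678 4.216
endloop
endfacet
facet normal -0.019 -0.096 -0.995
outer loop
vertex -1.874 -2.907 2.442
vertex -1.427 -3.842 2.524
vertex -2.463 -3.759 2.536
endloop
endfacet
facet normal -0.719 0.545 0.432
outer loop
vertex -1.874 -2.907 2.442
vertex -2.463 -3.759 2.536
vertex -1.393 -3.678 4.216
endloop
endfacet
facet normal -0.019 -0.098 -0.995
outer loop
vertex -2.463 -3.759 2.536
vertex -1.427 -3.842 2.524
vertex -2.016 -4.694 2.619
endloop
endfacet
facet normal -0.789 -0.331 0.518
outer loop
vertex -2.463 -3.759 2.536
vertex -2.016 -4.694 2.619
vertex -1.393 -3.678 4.216
endloop
endfacet
facet normal -0.020 -0.097 -0.995
outer loop
vertex -2.016 -4.694 2.619
vertex -1.427 -3.842 2.524
vertex -0.979 -4.777 2.606
endloop
endfacet
facet normal -0.060 -0.832 0.552
outer loop
vertex -2.016 -4.694 2.619
vertex -0.979 -4.777 2.606
vertex -1.393 -3.678 4.216
endloop
endfacet
facet normal -0.019 -0.096 -0.995
outer loop
vertex -0.979 -4.777 2.606
vertex -1.427 -3.842 2.524
vertex -0.39 -3.925 2.512
endloop
endfacet
facet normal 0.737 -0.455 0.500
outer loop
vertex -0.979 -4.777 2.606
vertex -0.39 -3.925 2.512
vertex -1.393 -3.678 4.216
endloop
endfacet
facet normal -0.019 -0.096 -0.995
outer loop
vertex -0.39 -3.925 2.512
vertex -1.427 -3.842 2.524
vertex -0.838 -2.99 2.43
endloop
endfacet
facet normal 0.806 0.423 0.413
outer loop
vertex -0.39 -3.925 2.512
vertex -0.838 -2.99 2.43
vertex -1.393 -3.678 4.216
endloop
endfacet
facet normal 0.095 -0.157 0.983
outer loop
vertex 2.839 4.203 -1.853
vertex 1.833 3.494 -1.869
vertex 2.942 2.994 -2.056
endloop
endfacet
facet normal 0.732 -0.052 0.680
outer loop
vertex 2.839 4.203 -1.853
vertex 2.942 2.994 -2.056
vertex 3.611 3.788 -2.716
endloop
endfacet
facet normal 0.723 0.588 0.364
outer loop
vertex 2.839 4.203 -1.853
vertex 3.611 3.788 -2.716
vertex 2.916 4.779 -2.937
endloop
endfacet
facet normal 0.080 0.878 0.472
outer loop
vertex 2.839 4.203 -1.853
vertex 2.916 4.779 -2.937
vertex 1.818 4.597 -2.413
endloop
endfacet
facet normal -0.308 0.417 0.855
outer loop
vertex 2.839 4.203 -1.853
vertex 1.818 4.597 -2.413
vertex 1.833 3.494 -1.869
endloop
endfacet
facet normal 0.819 -0.547 0.172
outer loop
vertex 3.611 3.788 -2.716
vertex 2.942 2.994 -2.056
vertex 3.082 2.823 -3.267
endloop
endfacet
facet normal -0.212 -0.717 0.664
outer loop
vertex 2.942 2.994 -2.056
vertex 1.833 3.494 -1.869
vertex 1.984 2.641 -2.743
endloop
endfacet
facet normal -0.864 0.213 0.456
outer loop
vertex 1.833 3.494 -1.869
vertex 1.818 4.597 -2.413
vertex 1.289 3.632 -2.964
endloop
endfacet
facet normal -0.236 0.958 -0.163
outer loop
vertex 1.818 4.597 -2.413
vertex 2.916 4.779 -2.937
vertex 1.958 4.426 -3.624
endloop
endfacet
facet normal 0.804 0.489 -0.338
outer loop
vertex 2.916 4.779 -2.937
vertex 3.611 3.788 -2.716
vertex 3.067 3.926 -3.811
endloop
endfacet
facet normal -0.080 -0.878 -0.472
outer loop
vertex 2.061 3.217 -3.827
vertex 3.082 2.823 -3.267
vertex 1.984 2.641 -2.743
endloop
endfacet
facet normal -0.723 -0.588 -0.364
outer loop
vertex 2.061 3.217 -3.827
vertex 1.984 2.641 -2.743
vertex 1.289 3.632 -2.964
endloop
endfacet
facet normal -0.732 0.052 -0.680
outer loop
vertex 2.061 3.217 -3.827
vertex 1.289 3.632 -2.964
vertex 1.958 4.426 -3.624
endloop
endfacet
facet normal -0.095 0.157 -0.983
outer loop
vertex 2.061 3.217 -3.827
vertex 1.958 4.426 -3.624
vertex 3.067 3.926 -3.811
endloop
endfacet
facet normal 0.308 -0.417 -0.855
outer loop
vertex 2.061 3.217 -3.827
vertex 3.067 3.926 -3.811
vertex 3.082 2.823 -3.267
endloop
endfacet
facet normal 0.236 -0.958 0.163
outer loop
vertex 1.984 2.641 -2.743
vertex 3.082 2.823 -3.267
vertex 2.942 2.994 -2.056
endloop
endfacet
facet normal -0.804 -0.489 0.338
outer loop
vertex 1.289 3.632 -2.964
vertex 1.984 2.641 -2.743
vertex 1.833 3.494 -1.869
endloop
endfacet
facet normal -0.819 0.547 -0.172
outer loop
vertex 1.958 4.426 -3.624
vertex 1.289 3.632 -2.964
vertex 1.818 4.597 -2.413
endloop
endfacet
facet normal 0.212 0.717 -0.664
outer loop
vertex 3.067 3.926 -3.811
vertex 1.958 4.426 -3.624
vertex 2.916 4.779 -2.937
endloop
endfacet
facet normal 0.864 -0.213 -0.456
outer loop
vertex 3.082 2.823 -3.267
vertex 3.067 3.926 -3.811
vertex 3.611 3.788 -2.716
endloop
endfacet

endsolid


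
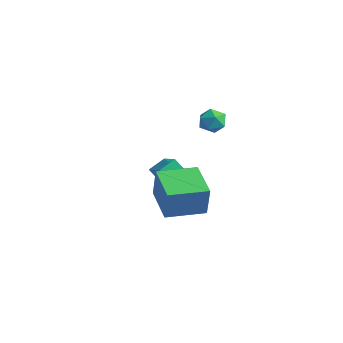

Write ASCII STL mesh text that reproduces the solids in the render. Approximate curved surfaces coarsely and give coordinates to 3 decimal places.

solid 
facet normal -0.929 0.307 0.206
outer loop
vertex 1.689 -0.539 1.183
vertex 2.333 1.448 1.13
vertex 1.329 -0.469 -0.548
endloop
endfacet
facet normal -0.308 -0.951 0.026
outer loop
vertex 3.327 -1.128 -0.99
vertex 1.689 -0.539 1.183
vertex 1.329 -0.469 -0.548
endloop
endfacet
facet normal -0.929 0.307 0.206
outer loop
vertex 1.329 -0.469 -0.548
vertex 2.333 1.448 1.13
vertex 1.973 1.519 -0.601
endloop
endfacet
facet normal -0.203 0.040 -0.978
outer loop
vertex 1.973 1.519 -0.601
vertex 3.327 -1.128 -0.99
vertex 1.329 -0.469 -0.548
endloop
endfacet
facet normal 0.203 -0.040 0.978
outer loop
vertex 1.689 -0.539 1.183
vertex 4.331 0.789 0.688
vertex 2.333 1.448 1.13
endloop
endfacet
facet normal -0.309 -0.951 0.025
outer loop
vertex 3.687 -1.199 0.741
vertex 1.689 -0.539 1.183
vertex 3.327 -1.128 -0.99
endloop
endfacet
facet normal 0.203 -0.040 0.978
outer loop
vertex 3.687 -1.199 0.741
vertex 4.331 0.789 0.688
vertex 1.689 -0.539 1.183
endloop
endfacet
facet normal 0.308 0.951 -0.025
outer loop
vertex 2.333 1.448 1.13
vertex 4.331 0.789 0.688
vertex 1.973 1.519 -0.601
endloop
endfacet
facet normal -0.203 0.040 -0.978
outer loop
vertex 3.971 0.859 -1.043
vertex 3.327 -1.128 -0.99
vertex 1.973 1.519 -0.601
endloop
endfacet
facet normal 0.308 0.951 -0.026
outer loop
vertex 1.973 1.519 -0.601
vertex 4.331 0.789 0.688
vertex 3.971 0.859 -1.043
endloop
endfacet
facet normal 0.929 -0.307 -0.206
outer loop
vertex 3.971 0.859 -1.043
vertex 3.687 -1.199 0.741
vertex 3.327 -1.128 -0.99
endloop
endfacet
facet normal 0.929 -0.307 -0.206
outer loop
vertex 4.331 0.789 0.688
vertex 3.687 -1.199 0.741
vertex 3.971 0.859 -1.043
endloop
endfacet
facet normal -0.786 0.207 0.583
outer loop
vertex 0.916 3.516 3.646
vertex 0.683 2.753 3.603
vertex 1.177 2.987 4.186
endloop
endfacet
facet normal -0.236 0.635 0.736
outer loop
vertex 0.916 3.516 3.646
vertex 1.177 2.987 4.186
vertex 1.68 3.528 3.881
endloop
endfacet
facet normal -0.059 0.988 0.141
outer loop
vertex 0.916 3.516 3.646
vertex 1.68 3.528 3.881
vertex 1.498 3.627 3.109
endloop
endfacet
facet normal -0.499 0.779 -0.380
outer loop
vertex 0.916 3.516 3.646
vertex 1.498 3.627 3.109
vertex 0.881 3.148 2.937
endloop
endfacet
facet normal -0.949 0.296 -0.107
outer loop
vertex 0.916 3.516 3.646
vertex 0.881 3.148 2.937
vertex 0.683 2.753 3.603
endloop
endfacet
facet normal 0.317 0.225 0.921
outer loop
vertex 1.68 3.528 3.881
vertex 1.177 2.987 4.186
vertex 1.919 2.772 3.983
endloop
endfacet
facet normal -0.573 -0.467 0.673
outer loop
vertex 1.177 2.987 4.186
vertex 0.683 2.753 3.603
vertex 1.302 2.293 3.811
endloop
endfacet
facet normal -0.837 -0.324 -0.441
outer loop
vertex 0.683 2.753 3.603
vertex 0.881 3.148 2.937
vertex 1.12 2.392 3.039
endloop
endfacet
facet normal -0.109 0.457 -0.883
outer loop
vertex 0.881 3.148 2.937
vertex 1.498 3.627 3.109
vertex 1.623 2.933 2.734
endloop
endfacet
facet normal 0.605 0.795 -0.041
outer loop
vertex 1.498 3.627 3.109
vertex 1.68 3.528 3.881
vertex 2.117 3.167 3.317
endloop
endfacet
facet normal 0.499 -0.779 0.380
outer loop
vertex 1.884 2.404 3.274
vertex 1.919 2.772 3.983
vertex 1.302 2.293 3.811
endloop
endfacet
facet normal 0.059 -0.988 -0.141
outer loop
vertex 1.884 2.404 3.274
vertex 1.302 2.293 3.811
vertex 1.12 2.392 3.039
endloop
endfacet
facet normal 0.236 -0.635 -0.736
outer loop
vertex 1.884 2.404 3.274
vertex 1.12 2.392 3.039
vertex 1.623 2.933 2.734
endloop
endfacet
facet normal 0.786 -0.207 -0.583
outer loop
vertex 1.884 2.404 3.274
vertex 1.623 2.933 2.734
vertex 2.117 3.167 3.317
endloop
endfacet
facet normal 0.949 -0.296 0.107
outer loop
vertex 1.884 2.404 3.274
vertex 2.117 3.167 3.317
vertex 1.919 2.772 3.983
endloop
endfacet
facet normal 0.109 -0.457 0.883
outer loop
vertex 1.302 2.293 3.811
vertex 1.919 2.772 3.983
vertex 1.177 2.987 4.186
endloop
endfacet
facet normal -0.605 -0.795 0.041
outer loop
vertex 1.12 2.392 3.039
vertex 1.302 2.293 3.811
vertex 0.683 2.753 3.603
endloop
endfacet
facet normal -0.317 -0.225 -0.921
outer loop
vertex 1.623 2.933 2.734
vertex 1.12 2.392 3.039
vertex 0.881 3.148 2.937
endloop
endfacet
facet normal 0.573 0.467 -0.673
outer loop
vertex 2.117 3.167 3.317
vertex 1.623 2.933 2.734
vertex 1.498 3.627 3.109
endloop
endfacet
facet normal 0.837 0.324 0.441
outer loop
vertex 1.919 2.772 3.983
vertex 2.117 3.167 3.317
vertex 1.68 3.528 3.881
endloop
endfacet
facet normal -0.449 -0.394 0.802
outer loop
vertex -2.585 2.491 -1.863
vertex -2.678 3.504 -1.418
vertex -3.804 2.645 -2.469
endloop
endfacet
facet normal 0.084 -0.912 -0.401
outer loop
vertex -2.902 3.436 -4.082
vertex -2.585 2.491 -1.863
vertex -3.804 2.645 -2.469
endloop
endfacet
facet normal -0.449 -0.394 0.802
outer loop
vertex -3.804 2.645 -2.469
vertex -2.678 3.504 -1.418
vertex -3.897 3.658 -2.024
endloop
endfacet
facet normal -0.890 0.113 -0.442
outer loop
vertex -3.897 3.658 -2.024
vertex -2.902 3.436 -4.082
vertex -3.804 2.645 -2.469
endloop
endfacet
facet normal 0.890 -0.113 0.442
outer loop
vertex -2.585 2.491 -1.863
vertex -1.776 4.295 -3.031
vertex -2.678 3.504 -1.418
endloop
endfacet
facet normal 0.084 -0.912 -0.401
outer loop
vertex -1.683 3.282 -3.476
vertex -2.585 2.491 -1.863
vertex -2.902 3.436 -4.082
endloop
endfacet
facet normal 0.890 -0.113 0.442
outer loop
vertex -1.683 3.282 -3.476
vertex -1.776 4.295 -3.031
vertex -2.585 2.491 -1.863
endloop
endfacet
facet normal -0.084 0.912 0.401
outer loop
vertex -2.678 3.504 -1.418
vertex -1.776 4.295 -3.031
vertex -3.897 3.658 -2.024
endloop
endfacet
facet normal -0.890 0.113 -0.442
outer loop
vertex -2.995 4.449 -3.637
vertex -2.902 3.436 -4.082
vertex -3.897 3.658 -2.024
endloop
endfacet
facet normal -0.084 0.912 0.401
outer loop
vertex -3.897 3.658 -2.024
vertex -1.776 4.295 -3.031
vertex -2.995 4.449 -3.637
endloop
endfacet
facet normal 0.449 0.394 -0.802
outer loop
vertex -2.995 4.449 -3.637
vertex -1.683 3.282 -3.476
vertex -2.902 3.436 -4.082
endloop
endfacet
facet normal 0.449 0.394 -0.802
outer loop
vertex -1.776 4.295 -3.031
vertex -1.683 3.282 -3.476
vertex -2.995 4.449 -3.637
endloop
endfacet

endsolid


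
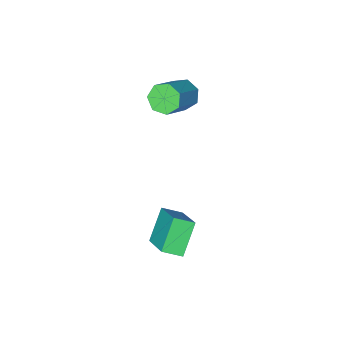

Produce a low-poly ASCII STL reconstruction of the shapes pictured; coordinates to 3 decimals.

solid 
facet normal -0.751 -0.348 -0.561
outer loop
vertex -3.735 -4.354 2.344
vertex -4.154 -3.717 2.51
vertex -3.659 -3.833 1.919
endloop
endfacet
facet normal 0.650 -0.535 -0.540
outer loop
vertex -3.735 -4.354 2.344
vertex -3.659 -3.833 1.919
vertex -2.367 -3.72 3.364
endloop
endfacet
facet normal 0.650 -0.535 -0.540
outer loop
vertex -2.367 -3.72 3.364
vertex -3.659 -3.833 1.919
vertex -2.291 -3.199 2.939
endloop
endfacet
facet normal 0.751 0.348 0.561
outer loop
vertex -2.367 -3.72 3.364
vertex -2.291 -3.199 2.939
vertex -2.786 -3.083 3.53
endloop
endfacet
facet normal -0.751 -0.348 -0.561
outer loop
vertex -3.659 -3.833 1.919
vertex -4.154 -3.717 2.51
vertex -3.955 -3.225 1.938
endloop
endfacet
facet normal 0.494 0.266 -0.828
outer loop
vertex -3.659 -3.833 1.919
vertex -3.955 -3.225 1.938
vertex -2.291 -3.199 2.939
endloop
endfacet
facet normal 0.494 0.267 -0.828
outer loop
vertex -2.291 -3.199 2.939
vertex -3.955 -3.225 1.938
vertex -2.588 -2.591 2.958
endloop
endfacet
facet normal 0.751 0.349 0.560
outer loop
vertex -2.291 -3.199 2.939
vertex -2.588 -2.591 2.958
vertex -2.786 -3.083 3.53
endloop
endfacet
facet normal -0.751 -0.348 -0.561
outer loop
vertex -3.955 -3.225 1.938
vertex -4.154 -3.717 2.51
vertex -4.401 -2.987 2.388
endloop
endfacet
facet normal -0.035 0.869 -0.494
outer loop
vertex -3.955 -3.225 1.938
vertex -4.401 -2.987 2.388
vertex -2.588 -2.591 2.958
endloop
endfacet
facet normal -0.035 0.869 -0.494
outer loop
vertex -2.588 -2.591 2.958
vertex -4.401 -2.987 2.388
vertex -3.034 -2.353 3.408
endloop
endfacet
facet normal 0.751 0.349 0.560
outer loop
vertex -2.588 -2.591 2.958
vertex -3.034 -2.353 3.408
vertex -2.786 -3.083 3.53
endloop
endfacet
facet normal -0.751 -0.348 -0.561
outer loop
vertex -4.401 -2.987 2.388
vertex -4.154 -3.717 2.51
vertex -4.661 -3.299 2.93
endloop
endfacet
facet normal -0.537 0.816 0.212
outer loop
vertex -4.401 -2.987 2.388
vertex -4.661 -3.299 2.93
vertex -3.034 -2.353 3.408
endloop
endfacet
facet normal -0.537 0.816 0.213
outer loop
vertex -3.034 -2.353 3.408
vertex -4.661 -3.299 2.93
vertex -3.293 -2.665 3.95
endloop
endfacet
facet normal 0.751 0.349 0.560
outer loop
vertex -3.034 -2.353 3.408
vertex -3.293 -2.665 3.95
vertex -2.786 -3.083 3.53
endloop
endfacet
facet normal -0.751 -0.348 -0.560
outer loop
vertex -4.661 -3.299 2.93
vertex -4.154 -3.717 2.51
vertex -4.539 -3.926 3.156
endloop
endfacet
facet normal -0.635 0.150 0.758
outer loop
vertex -4.661 -3.299 2.93
vertex -4.539 -3.926 3.156
vertex -3.293 -2.665 3.95
endloop
endfacet
facet normal -0.635 0.150 0.758
outer loop
vertex -3.293 -2.665 3.95
vertex -4.539 -3.926 3.156
vertex -3.171 -3.291 4.176
endloop
endfacet
facet normal 0.751 0.349 0.560
outer loop
vertex -3.293 -2.665 3.95
vertex -3.171 -3.291 4.176
vertex -2.786 -3.083 3.53
endloop
endfacet
facet normal -0.751 -0.349 -0.561
outer loop
vertex -4.539 -3.926 3.156
vertex -4.154 -3.717 2.51
vertex -4.126 -4.395 2.895
endloop
endfacet
facet normal -0.254 -0.631 0.733
outer loop
vertex -4.539 -3.926 3.156
vertex -4.126 -4.395 2.895
vertex -3.171 -3.291 4.176
endloop
endfacet
facet normal -0.255 -0.630 0.733
outer loop
vertex -3.171 -3.291 4.176
vertex -4.126 -4.395 2.895
vertex -2.759 -3.761 3.915
endloop
endfacet
facet normal 0.752 0.348 0.560
outer loop
vertex -3.171 -3.291 4.176
vertex -2.759 -3.761 3.915
vertex -2.786 -3.083 3.53
endloop
endfacet
facet normal -0.752 -0.349 -0.560
outer loop
vertex -4.126 -4.395 2.895
vertex -4.154 -3.717 2.51
vertex -3.735 -4.354 2.344
endloop
endfacet
facet normal 0.318 -0.935 0.156
outer loop
vertex -4.126 -4.395 2.895
vertex -3.735 -4.354 2.344
vertex -2.759 -3.761 3.915
endloop
endfacet
facet normal 0.317 -0.935 0.156
outer loop
vertex -2.759 -3.761 3.915
vertex -3.735 -4.354 2.344
vertex -2.367 -3.72 3.364
endloop
endfacet
facet normal 0.751 0.348 0.560
outer loop
vertex -2.759 -3.761 3.915
vertex -2.367 -3.72 3.364
vertex -2.786 -3.083 3.53
endloop
endfacet
facet normal -0.767 0.510 -0.389
outer loop
vertex -1.378 1.301 -0.37
vertex -0.386 1.879 -1.569
vertex -1.863 -0.334 -1.56
endloop
endfacet
facet normal -0.597 -0.348 0.722
outer loop
vertex -1.134 -0.819 -1.191
vertex -1.378 1.301 -0.37
vertex -1.863 -0.334 -1.56
endloop
endfacet
facet normal -0.767 0.510 -0.389
outer loop
vertex -1.863 -0.334 -1.56
vertex -0.386 1.879 -1.569
vertex -0.871 0.244 -2.759
endloop
endfacet
facet normal -0.233 -0.786 -0.572
outer loop
vertex -0.871 0.244 -2.759
vertex -1.134 -0.819 -1.191
vertex -1.863 -0.334 -1.56
endloop
endfacet
facet normal 0.233 0.786 0.572
outer loop
vertex -1.378 1.301 -0.37
vertex 0.343 1.394 -1.2
vertex -0.386 1.879 -1.569
endloop
endfacet
facet normal -0.597 -0.348 0.722
outer loop
vertex -0.649 0.816 -0.001
vertex -1.378 1.301 -0.37
vertex -1.134 -0.819 -1.191
endloop
endfacet
facet normal 0.233 0.786 0.572
outer loop
vertex -0.649 0.816 -0.001
vertex 0.343 1.394 -1.2
vertex -1.378 1.301 -0.37
endloop
endfacet
facet normal 0.597 0.348 -0.722
outer loop
vertex -0.386 1.879 -1.569
vertex 0.343 1.394 -1.2
vertex -0.871 0.244 -2.759
endloop
endfacet
facet normal -0.233 -0.786 -0.572
outer loop
vertex -0.142 -0.241 -2.39
vertex -1.134 -0.819 -1.191
vertex -0.871 0.244 -2.759
endloop
endfacet
facet normal 0.597 0.348 -0.722
outer loop
vertex -0.871 0.244 -2.759
vertex 0.343 1.394 -1.2
vertex -0.142 -0.241 -2.39
endloop
endfacet
facet normal 0.767 -0.510 0.389
outer loop
vertex -0.142 -0.241 -2.39
vertex -0.649 0.816 -0.001
vertex -1.134 -0.819 -1.191
endloop
endfacet
facet normal 0.767 -0.510 0.389
outer loop
vertex 0.343 1.394 -1.2
vertex -0.649 0.816 -0.001
vertex -0.142 -0.241 -2.39
endloop
endfacet

endsolid


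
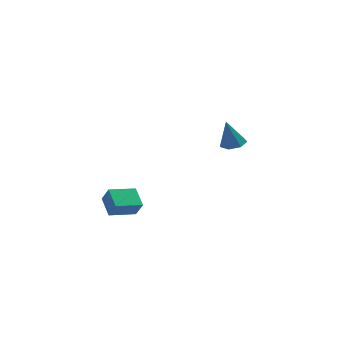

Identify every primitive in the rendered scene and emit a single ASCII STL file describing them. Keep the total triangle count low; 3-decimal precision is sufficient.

solid 
facet normal 0.214 0.152 -0.965
outer loop
vertex 3.869 1.948 1.351
vertex 3.484 2.497 1.352
vertex 4.138 2.445 1.489
endloop
endfacet
facet normal 0.722 -0.518 0.459
outer loop
vertex 3.869 1.948 1.351
vertex 4.138 2.445 1.489
vertex 3.156 2.263 2.828
endloop
endfacet
facet normal 0.214 0.153 -0.965
outer loop
vertex 4.138 2.445 1.489
vertex 3.484 2.497 1.352
vertex 3.914 2.98 1.524
endloop
endfacet
facet normal 0.756 0.278 0.592
outer loop
vertex 4.138 2.445 1.489
vertex 3.914 2.98 1.524
vertex 3.156 2.263 2.828
endloop
endfacet
facet normal 0.214 0.153 -0.965
outer loop
vertex 3.914 2.98 1.524
vertex 3.484 2.497 1.352
vertex 3.367 3.152 1.43
endloop
endfacet
facet normal 0.164 0.821 0.547
outer loop
vertex 3.914 2.98 1.524
vertex 3.367 3.152 1.43
vertex 3.156 2.263 2.828
endloop
endfacet
facet normal 0.214 0.153 -0.965
outer loop
vertex 3.367 3.152 1.43
vertex 3.484 2.497 1.352
vertex 2.907 2.83 1.277
endloop
endfacet
facet normal -0.612 0.706 0.356
outer loop
vertex 3.367 3.152 1.43
vertex 2.907 2.83 1.277
vertex 3.156 2.263 2.828
endloop
endfacet
facet normal 0.214 0.154 -0.965
outer loop
vertex 2.907 2.83 1.277
vertex 3.484 2.497 1.352
vertex 2.882 2.257 1.18
endloop
endfacet
facet normal -0.986 0.015 0.164
outer loop
vertex 2.907 2.83 1.277
vertex 2.882 2.257 1.18
vertex 3.156 2.263 2.828
endloop
endfacet
facet normal 0.215 0.153 -0.965
outer loop
vertex 2.882 2.257 1.18
vertex 3.484 2.497 1.352
vertex 3.31 1.865 1.213
endloop
endfacet
facet normal -0.676 -0.728 0.115
outer loop
vertex 2.882 2.257 1.18
vertex 3.31 1.865 1.213
vertex 3.156 2.263 2.828
endloop
endfacet
facet normal 0.215 0.153 -0.964
outer loop
vertex 3.31 1.865 1.213
vertex 3.484 2.497 1.352
vertex 3.869 1.948 1.351
endloop
endfacet
facet normal 0.083 -0.966 0.246
outer loop
vertex 3.31 1.865 1.213
vertex 3.869 1.948 1.351
vertex 3.156 2.263 2.828
endloop
endfacet
facet normal -0.845 -0.508 0.168
outer loop
vertex -1.209 -4.416 0.489
vertex -1.619 -3.545 1.062
vertex -1.557 -4.085 -0.261
endloop
endfacet
facet normal 0.365 -0.777 -0.512
outer loop
vertex -0.441 -3.415 -0.482
vertex -1.209 -4.416 0.489
vertex -1.557 -4.085 -0.261
endloop
endfacet
facet normal -0.845 -0.508 0.168
outer loop
vertex -1.557 -4.085 -0.261
vertex -1.619 -3.545 1.062
vertex -1.966 -3.215 0.312
endloop
endfacet
facet normal -0.390 0.372 -0.843
outer loop
vertex -1.966 -3.215 0.312
vertex -0.441 -3.415 -0.482
vertex -1.557 -4.085 -0.261
endloop
endfacet
facet normal 0.390 -0.371 0.843
outer loop
vertex -1.209 -4.416 0.489
vertex -0.503 -2.875 0.841
vertex -1.619 -3.545 1.062
endloop
endfacet
facet normal 0.366 -0.777 -0.512
outer loop
vertex -0.094 -3.745 0.268
vertex -1.209 -4.416 0.489
vertex -0.441 -3.415 -0.482
endloop
endfacet
facet normal 0.390 -0.371 0.842
outer loop
vertex -0.094 -3.745 0.268
vertex -0.503 -2.875 0.841
vertex -1.209 -4.416 0.489
endloop
endfacet
facet normal -0.366 0.778 0.511
outer loop
vertex -1.619 -3.545 1.062
vertex -0.503 -2.875 0.841
vertex -1.966 -3.215 0.312
endloop
endfacet
facet normal -0.390 0.371 -0.843
outer loop
vertex -0.851 -2.544 0.091
vertex -0.441 -3.415 -0.482
vertex -1.966 -3.215 0.312
endloop
endfacet
facet normal -0.366 0.777 0.513
outer loop
vertex -1.966 -3.215 0.312
vertex -0.503 -2.875 0.841
vertex -0.851 -2.544 0.091
endloop
endfacet
facet normal 0.845 0.508 -0.167
outer loop
vertex -0.851 -2.544 0.091
vertex -0.094 -3.745 0.268
vertex -0.441 -3.415 -0.482
endloop
endfacet
facet normal 0.845 0.508 -0.168
outer loop
vertex -0.503 -2.875 0.841
vertex -0.094 -3.745 0.268
vertex -0.851 -2.544 0.091
endloop
endfacet

endsolid


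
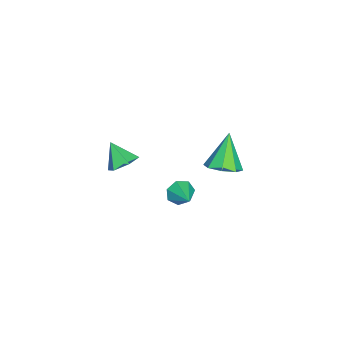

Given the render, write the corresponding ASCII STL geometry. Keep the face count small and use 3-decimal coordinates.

solid 
facet normal -0.749 -0.502 -0.433
outer loop
vertex 3.406 2.698 1.197
vertex 3.069 2.712 1.764
vertex 3.061 3.15 1.27
endloop
endfacet
facet normal 0.576 0.539 -0.615
outer loop
vertex 3.406 2.698 1.197
vertex 3.061 3.15 1.27
vertex 3.991 3.328 2.296
endloop
endfacet
facet normal -0.750 -0.501 -0.432
outer loop
vertex 3.061 3.15 1.27
vertex 3.069 2.712 1.764
vertex 2.723 3.272 1.716
endloop
endfacet
facet normal 0.059 0.973 -0.222
outer loop
vertex 3.061 3.15 1.27
vertex 2.723 3.272 1.716
vertex 3.991 3.328 2.296
endloop
endfacet
facet normal -0.750 -0.500 -0.433
outer loop
vertex 2.723 3.272 1.716
vertex 3.069 2.712 1.764
vertex 2.645 2.972 2.198
endloop
endfacet
facet normal -0.257 0.839 0.480
outer loop
vertex 2.723 3.272 1.716
vertex 2.645 2.972 2.198
vertex 3.991 3.328 2.296
endloop
endfacet
facet normal -0.750 -0.501 -0.433
outer loop
vertex 2.645 2.972 2.198
vertex 3.069 2.712 1.764
vertex 2.886 2.477 2.353
endloop
endfacet
facet normal -0.133 0.237 0.962
outer loop
vertex 2.645 2.972 2.198
vertex 2.886 2.477 2.353
vertex 3.991 3.328 2.296
endloop
endfacet
facet normal -0.750 -0.500 -0.433
outer loop
vertex 2.886 2.477 2.353
vertex 3.069 2.712 1.764
vertex 3.265 2.158 2.065
endloop
endfacet
facet normal 0.336 -0.379 0.862
outer loop
vertex 2.886 2.477 2.353
vertex 3.265 2.158 2.065
vertex 3.991 3.328 2.296
endloop
endfacet
facet normal -0.750 -0.500 -0.433
outer loop
vertex 3.265 2.158 2.065
vertex 3.069 2.712 1.764
vertex 3.496 2.257 1.55
endloop
endfacet
facet normal 0.799 -0.546 0.253
outer loop
vertex 3.265 2.158 2.065
vertex 3.496 2.257 1.55
vertex 3.991 3.328 2.296
endloop
endfacet
facet normal -0.750 -0.500 -0.433
outer loop
vertex 3.496 2.257 1.55
vertex 3.069 2.712 1.764
vertex 3.406 2.698 1.197
endloop
endfacet
facet normal 0.905 -0.138 -0.403
outer loop
vertex 3.496 2.257 1.55
vertex 3.406 2.698 1.197
vertex 3.991 3.328 2.296
endloop
endfacet
facet normal 0.391 0.578 -0.716
outer loop
vertex 2.81 0.386 2.991
vertex 2.395 0.011 2.462
vertex 2.105 0.635 2.807
endloop
endfacet
facet normal -0.101 0.390 0.915
outer loop
vertex 2.81 0.386 2.991
vertex 2.105 0.635 2.807
vertex 1.905 -0.711 3.358
endloop
endfacet
facet normal 0.391 0.578 -0.716
outer loop
vertex 2.105 0.635 2.807
vertex 2.395 0.011 2.462
vertex 1.69 0.26 2.278
endloop
endfacet
facet normal -0.842 0.307 0.443
outer loop
vertex 2.105 0.635 2.807
vertex 1.69 0.26 2.278
vertex 1.905 -0.711 3.358
endloop
endfacet
facet normal 0.391 0.577 -0.717
outer loop
vertex 1.69 0.26 2.278
vertex 2.395 0.011 2.462
vertex 1.979 -0.364 1.933
endloop
endfacet
facet normal -0.925 -0.354 -0.134
outer loop
vertex 1.69 0.26 2.278
vertex 1.979 -0.364 1.933
vertex 1.905 -0.711 3.358
endloop
endfacet
facet normal 0.392 0.577 -0.717
outer loop
vertex 1.979 -0.364 1.933
vertex 2.395 0.011 2.462
vertex 2.684 -0.614 2.117
endloop
endfacet
facet normal -0.268 -0.933 -0.241
outer loop
vertex 1.979 -0.364 1.933
vertex 2.684 -0.614 2.117
vertex 1.905 -0.711 3.358
endloop
endfacet
facet normal 0.392 0.577 -0.717
outer loop
vertex 2.684 -0.614 2.117
vertex 2.395 0.011 2.462
vertex 3.099 -0.239 2.646
endloop
endfacet
facet normal 0.474 -0.850 0.231
outer loop
vertex 2.684 -0.614 2.117
vertex 3.099 -0.239 2.646
vertex 1.905 -0.711 3.358
endloop
endfacet
facet normal 0.392 0.577 -0.717
outer loop
vertex 3.099 -0.239 2.646
vertex 2.395 0.011 2.462
vertex 2.81 0.386 2.991
endloop
endfacet
facet normal 0.557 -0.189 0.809
outer loop
vertex 3.099 -0.239 2.646
vertex 2.81 0.386 2.991
vertex 1.905 -0.711 3.358
endloop
endfacet
facet normal 0.597 -0.002 -0.803
outer loop
vertex -1.782 2.822 -1.637
vertex -2.354 3.417 -2.064
vertex -1.611 3.501 -1.512
endloop
endfacet
facet normal 0.457 -0.271 0.847
outer loop
vertex -1.782 2.822 -1.637
vertex -1.611 3.501 -1.512
vertex -3.506 3.423 -0.516
endloop
endfacet
facet normal 0.597 -0.003 -0.803
outer loop
vertex -1.611 3.501 -1.512
vertex -2.354 3.417 -2.064
vertex -1.875 4.131 -1.711
endloop
endfacet
facet normal 0.407 0.426 0.808
outer loop
vertex -1.611 3.501 -1.512
vertex -1.875 4.131 -1.711
vertex -3.506 3.423 -0.516
endloop
endfacet
facet normal 0.597 -0.003 -0.803
outer loop
vertex -1.875 4.131 -1.711
vertex -2.354 3.417 -2.064
vertex -2.42 4.343 -2.117
endloop
endfacet
facet normal -0.023 0.873 0.486
outer loop
vertex -1.875 4.131 -1.711
vertex -2.42 4.343 -2.117
vertex -3.506 3.423 -0.516
endloop
endfacet
facet normal 0.596 -0.003 -0.803
outer loop
vertex -2.42 4.343 -2.117
vertex -2.354 3.417 -2.064
vertex -2.927 4.012 -2.492
endloop
endfacet
facet normal -0.582 0.810 0.071
outer loop
vertex -2.42 4.343 -2.117
vertex -2.927 4.012 -2.492
vertex -3.506 3.423 -0.516
endloop
endfacet
facet normal 0.597 -0.003 -0.802
outer loop
vertex -2.927 4.012 -2.492
vertex -2.354 3.417 -2.064
vertex -3.098 3.333 -2.617
endloop
endfacet
facet normal -0.942 0.273 -0.195
outer loop
vertex -2.927 4.012 -2.492
vertex -3.098 3.333 -2.617
vertex -3.506 3.423 -0.516
endloop
endfacet
facet normal 0.597 -0.002 -0.802
outer loop
vertex -3.098 3.333 -2.617
vertex -2.354 3.417 -2.064
vertex -2.833 2.702 -2.418
endloop
endfacet
facet normal -0.892 -0.424 -0.155
outer loop
vertex -3.098 3.333 -2.617
vertex -2.833 2.702 -2.418
vertex -3.506 3.423 -0.516
endloop
endfacet
facet normal 0.597 -0.003 -0.802
outer loop
vertex -2.833 2.702 -2.418
vertex -2.354 3.417 -2.064
vertex -2.288 2.491 -2.012
endloop
endfacet
facet normal -0.462 -0.871 0.167
outer loop
vertex -2.833 2.702 -2.418
vertex -2.288 2.491 -2.012
vertex -3.506 3.423 -0.516
endloop
endfacet
facet normal 0.596 -0.003 -0.803
outer loop
vertex -2.288 2.491 -2.012
vertex -2.354 3.417 -2.064
vertex -1.782 2.822 -1.637
endloop
endfacet
facet normal 0.097 -0.807 0.582
outer loop
vertex -2.288 2.491 -2.012
vertex -1.782 2.822 -1.637
vertex -3.506 3.423 -0.516
endloop
endfacet

endsolid


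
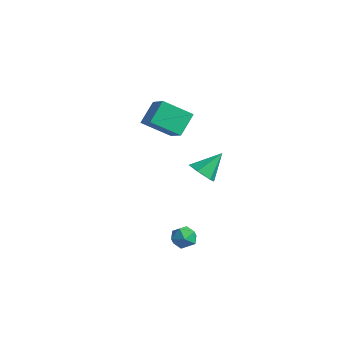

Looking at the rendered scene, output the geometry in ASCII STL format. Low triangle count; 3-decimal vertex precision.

solid 
facet normal 0.108 0.879 0.464
outer loop
vertex 3.492 -0.764 -0.918
vertex 2.981 -1.007 -0.339
vertex 3.775 -1.145 -0.262
endloop
endfacet
facet normal 0.700 0.706 0.108
outer loop
vertex 3.492 -0.764 -0.918
vertex 3.775 -1.145 -0.262
vertex 4.07 -1.326 -0.993
endloop
endfacet
facet normal 0.528 0.620 -0.580
outer loop
vertex 3.492 -0.764 -0.918
vertex 4.07 -1.326 -0.993
vertex 3.458 -1.301 -1.523
endloop
endfacet
facet normal -0.171 0.742 -0.649
outer loop
vertex 3.492 -0.764 -0.918
vertex 3.458 -1.301 -1.523
vertex 2.785 -1.103 -1.119
endloop
endfacet
facet normal -0.432 0.902 -0.003
outer loop
vertex 3.492 -0.764 -0.918
vertex 2.785 -1.103 -1.119
vertex 2.981 -1.007 -0.339
endloop
endfacet
facet normal 0.931 0.077 0.357
outer loop
vertex 4.07 -1.326 -0.993
vertex 3.775 -1.145 -0.262
vertex 3.915 -1.917 -0.461
endloop
endfacet
facet normal -0.028 0.359 0.933
outer loop
vertex 3.775 -1.145 -0.262
vertex 2.981 -1.007 -0.339
vertex 3.242 -1.719 -0.057
endloop
endfacet
facet normal -0.901 0.396 0.178
outer loop
vertex 2.981 -1.007 -0.339
vertex 2.785 -1.103 -1.119
vertex 2.63 -1.694 -0.587
endloop
endfacet
facet normal -0.480 0.136 -0.867
outer loop
vertex 2.785 -1.103 -1.119
vertex 3.458 -1.301 -1.523
vertex 2.925 -1.875 -1.318
endloop
endfacet
facet normal 0.652 -0.060 -0.756
outer loop
vertex 3.458 -1.301 -1.523
vertex 4.07 -1.326 -0.993
vertex 3.719 -2.013 -1.241
endloop
endfacet
facet normal 0.171 -0.742 0.649
outer loop
vertex 3.208 -2.256 -0.662
vertex 3.915 -1.917 -0.461
vertex 3.242 -1.719 -0.057
endloop
endfacet
facet normal -0.528 -0.620 0.580
outer loop
vertex 3.208 -2.256 -0.662
vertex 3.242 -1.719 -0.057
vertex 2.63 -1.694 -0.587
endloop
endfacet
facet normal -0.700 -0.706 -0.108
outer loop
vertex 3.208 -2.256 -0.662
vertex 2.63 -1.694 -0.587
vertex 2.925 -1.875 -1.318
endloop
endfacet
facet normal -0.108 -0.879 -0.464
outer loop
vertex 3.208 -2.256 -0.662
vertex 2.925 -1.875 -1.318
vertex 3.719 -2.013 -1.241
endloop
endfacet
facet normal 0.432 -0.902 0.003
outer loop
vertex 3.208 -2.256 -0.662
vertex 3.719 -2.013 -1.241
vertex 3.915 -1.917 -0.461
endloop
endfacet
facet normal 0.480 -0.136 0.867
outer loop
vertex 3.242 -1.719 -0.057
vertex 3.915 -1.917 -0.461
vertex 3.775 -1.145 -0.262
endloop
endfacet
facet normal -0.652 0.060 0.756
outer loop
vertex 2.63 -1.694 -0.587
vertex 3.242 -1.719 -0.057
vertex 2.981 -1.007 -0.339
endloop
endfacet
facet normal -0.931 -0.077 -0.357
outer loop
vertex 2.925 -1.875 -1.318
vertex 2.63 -1.694 -0.587
vertex 2.785 -1.103 -1.119
endloop
endfacet
facet normal 0.028 -0.359 -0.933
outer loop
vertex 3.719 -2.013 -1.241
vertex 2.925 -1.875 -1.318
vertex 3.458 -1.301 -1.523
endloop
endfacet
facet normal 0.901 -0.396 -0.178
outer loop
vertex 3.915 -1.917 -0.461
vertex 3.719 -2.013 -1.241
vertex 4.07 -1.326 -0.993
endloop
endfacet
facet normal -0.817 0.262 -0.513
outer loop
vertex -4.77 2.156 2.826
vertex -5.086 3.339 3.932
vertex -3.672 3.462 1.744
endloop
endfacet
facet normal 0.192 -0.717 -0.670
outer loop
vertex -2.234 3.001 2.648
vertex -4.77 2.156 2.826
vertex -3.672 3.462 1.744
endloop
endfacet
facet normal -0.817 0.261 -0.513
outer loop
vertex -3.672 3.462 1.744
vertex -5.086 3.339 3.932
vertex -3.989 4.645 2.851
endloop
endfacet
facet normal 0.544 0.646 -0.535
outer loop
vertex -3.989 4.645 2.851
vertex -2.234 3.001 2.648
vertex -3.672 3.462 1.744
endloop
endfacet
facet normal -0.544 -0.646 0.536
outer loop
vertex -4.77 2.156 2.826
vertex -3.648 2.878 4.836
vertex -5.086 3.339 3.932
endloop
endfacet
facet normal 0.192 -0.716 -0.671
outer loop
vertex -3.331 1.695 3.729
vertex -4.77 2.156 2.826
vertex -2.234 3.001 2.648
endloop
endfacet
facet normal -0.543 -0.647 0.536
outer loop
vertex -3.331 1.695 3.729
vertex -3.648 2.878 4.836
vertex -4.77 2.156 2.826
endloop
endfacet
facet normal -0.192 0.716 0.671
outer loop
vertex -5.086 3.339 3.932
vertex -3.648 2.878 4.836
vertex -3.989 4.645 2.851
endloop
endfacet
facet normal 0.543 0.646 -0.536
outer loop
vertex -2.55 4.184 3.754
vertex -2.234 3.001 2.648
vertex -3.989 4.645 2.851
endloop
endfacet
facet normal -0.191 0.717 0.671
outer loop
vertex -3.989 4.645 2.851
vertex -3.648 2.878 4.836
vertex -2.55 4.184 3.754
endloop
endfacet
facet normal 0.817 -0.262 0.513
outer loop
vertex -2.55 4.184 3.754
vertex -3.331 1.695 3.729
vertex -2.234 3.001 2.648
endloop
endfacet
facet normal 0.817 -0.262 0.514
outer loop
vertex -3.648 2.878 4.836
vertex -3.331 1.695 3.729
vertex -2.55 4.184 3.754
endloop
endfacet
facet normal -0.127 -0.730 -0.672
outer loop
vertex 2.31 0.299 3.086
vertex 1.959 0.885 2.516
vertex 2.836 0.733 2.515
endloop
endfacet
facet normal 0.780 -0.142 0.610
outer loop
vertex 2.31 0.299 3.086
vertex 2.836 0.733 2.515
vertex 2.181 2.155 3.684
endloop
endfacet
facet normal -0.127 -0.730 -0.671
outer loop
vertex 2.836 0.733 2.515
vertex 1.959 0.885 2.516
vertex 2.486 1.319 1.944
endloop
endfacet
facet normal 0.884 0.462 -0.067
outer loop
vertex 2.836 0.733 2.515
vertex 2.486 1.319 1.944
vertex 2.181 2.155 3.684
endloop
endfacet
facet normal -0.127 -0.730 -0.671
outer loop
vertex 2.486 1.319 1.944
vertex 1.959 0.885 2.516
vertex 1.609 1.471 1.945
endloop
endfacet
facet normal 0.156 0.901 -0.405
outer loop
vertex 2.486 1.319 1.944
vertex 1.609 1.471 1.945
vertex 2.181 2.155 3.684
endloop
endfacet
facet normal -0.127 -0.730 -0.671
outer loop
vertex 1.609 1.471 1.945
vertex 1.959 0.885 2.516
vertex 1.082 1.037 2.517
endloop
endfacet
facet normal -0.676 0.734 -0.066
outer loop
vertex 1.609 1.471 1.945
vertex 1.082 1.037 2.517
vertex 2.181 2.155 3.684
endloop
endfacet
facet normal -0.127 -0.730 -0.672
outer loop
vertex 1.082 1.037 2.517
vertex 1.959 0.885 2.516
vertex 1.433 0.451 3.087
endloop
endfacet
facet normal -0.780 0.128 0.612
outer loop
vertex 1.082 1.037 2.517
vertex 1.433 0.451 3.087
vertex 2.181 2.155 3.684
endloop
endfacet
facet normal -0.127 -0.730 -0.672
outer loop
vertex 1.433 0.451 3.087
vertex 1.959 0.885 2.516
vertex 2.31 0.299 3.086
endloop
endfacet
facet normal -0.053 -0.310 0.949
outer loop
vertex 1.433 0.451 3.087
vertex 2.31 0.299 3.086
vertex 2.181 2.155 3.684
endloop
endfacet

endsolid
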